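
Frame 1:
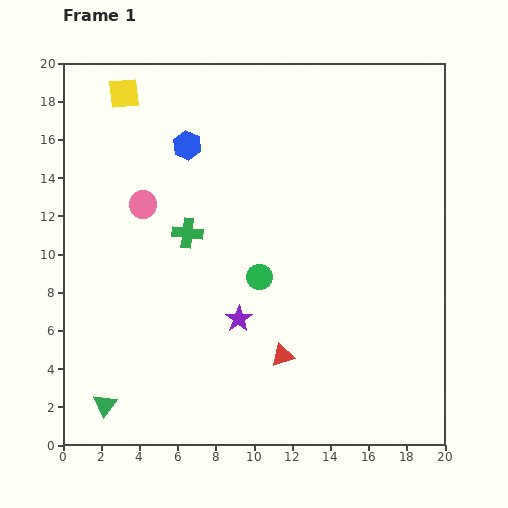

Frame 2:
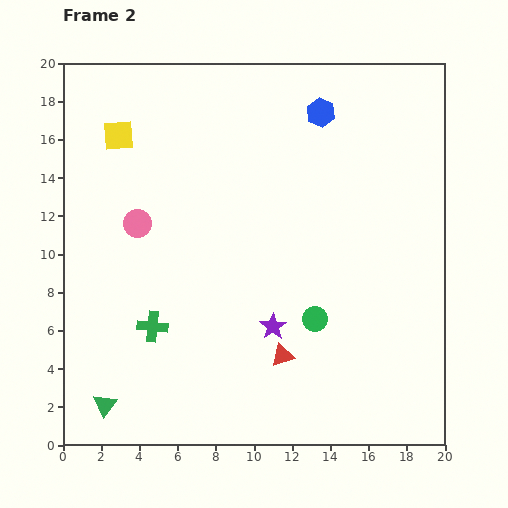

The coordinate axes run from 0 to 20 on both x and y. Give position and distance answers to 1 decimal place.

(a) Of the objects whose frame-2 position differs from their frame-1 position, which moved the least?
the pink circle

(moved 1.0)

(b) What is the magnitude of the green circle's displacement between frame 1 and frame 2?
3.6

The green circle moved from (10.3, 8.8) to (13.2, 6.6), a distance of √(2.9² + 2.2²) ≈ 3.6.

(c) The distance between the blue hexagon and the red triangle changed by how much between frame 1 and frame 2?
+0.8

Distance in frame 1: 12.1. Distance in frame 2: 12.9.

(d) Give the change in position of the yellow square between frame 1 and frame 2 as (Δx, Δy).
(-0.3, -2.2)

The yellow square was at (3.2, 18.4) in frame 1 and (2.9, 16.2) in frame 2.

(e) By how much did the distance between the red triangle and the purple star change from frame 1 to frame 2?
-1.4

Distance in frame 1: 3.0. Distance in frame 2: 1.6.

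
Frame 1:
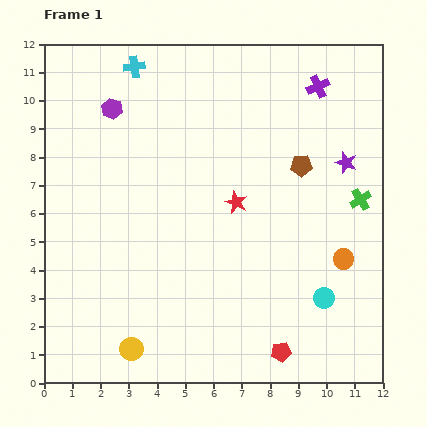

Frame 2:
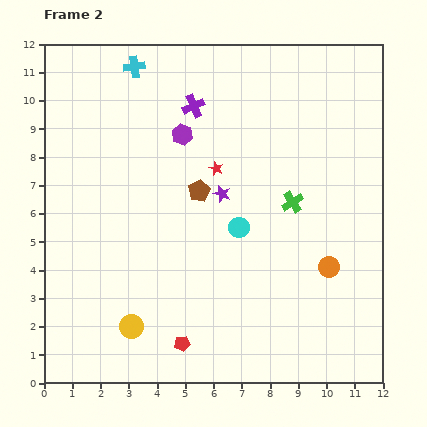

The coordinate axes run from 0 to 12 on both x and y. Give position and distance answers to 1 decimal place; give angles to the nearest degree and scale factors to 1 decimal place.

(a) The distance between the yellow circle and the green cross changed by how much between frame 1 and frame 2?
-2.5

Distance in frame 1: 9.7. Distance in frame 2: 7.2.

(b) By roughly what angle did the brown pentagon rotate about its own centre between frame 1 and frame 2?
27° counter-clockwise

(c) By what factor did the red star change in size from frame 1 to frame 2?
0.6×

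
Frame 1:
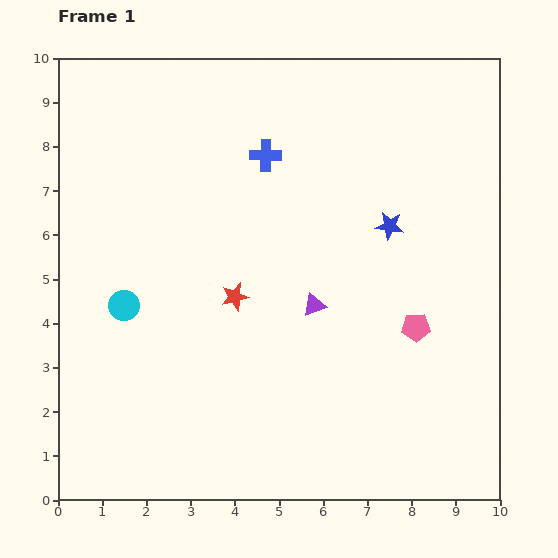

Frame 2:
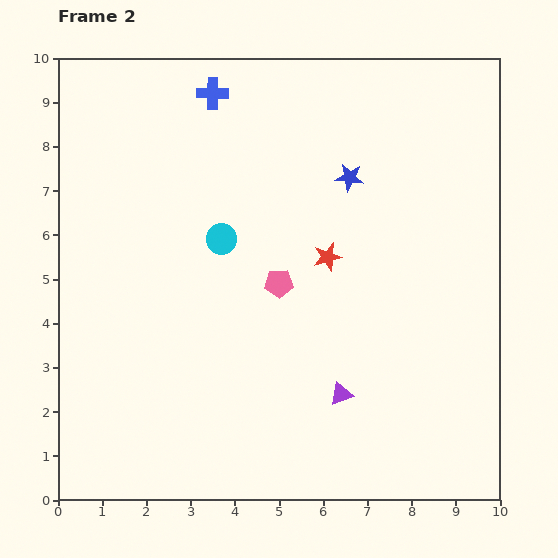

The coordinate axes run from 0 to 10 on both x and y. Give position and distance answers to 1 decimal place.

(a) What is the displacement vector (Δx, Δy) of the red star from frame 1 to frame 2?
(2.1, 0.9)

The red star was at (4.0, 4.6) in frame 1 and (6.1, 5.5) in frame 2.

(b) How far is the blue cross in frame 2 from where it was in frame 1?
1.8

The blue cross moved from (4.7, 7.8) to (3.5, 9.2), a distance of √(1.2² + 1.4²) ≈ 1.8.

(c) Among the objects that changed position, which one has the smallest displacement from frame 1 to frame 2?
the blue star

(moved 1.4)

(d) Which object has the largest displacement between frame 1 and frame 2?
the pink pentagon

(moved 3.3; next 2.7)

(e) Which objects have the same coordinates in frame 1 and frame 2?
none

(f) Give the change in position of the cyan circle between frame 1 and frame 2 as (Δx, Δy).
(2.2, 1.5)

The cyan circle was at (1.5, 4.4) in frame 1 and (3.7, 5.9) in frame 2.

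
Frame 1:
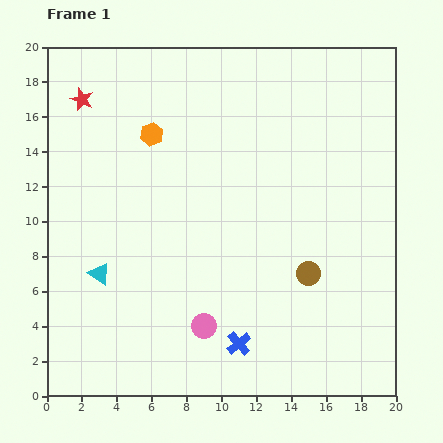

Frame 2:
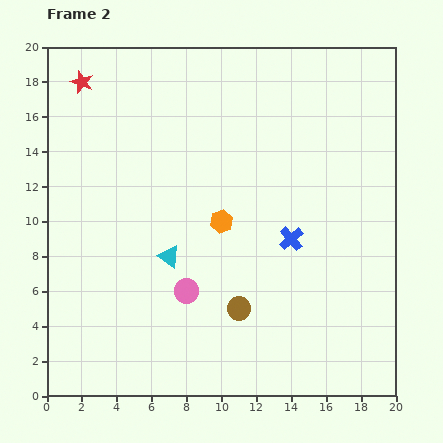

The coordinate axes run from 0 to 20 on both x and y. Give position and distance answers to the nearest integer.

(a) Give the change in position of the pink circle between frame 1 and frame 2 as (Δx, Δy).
(-1, 2)

The pink circle was at (9, 4) in frame 1 and (8, 6) in frame 2.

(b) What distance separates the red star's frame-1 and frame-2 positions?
1

The red star moved from (2, 17) to (2, 18), a distance of √(0² + 1²) ≈ 1.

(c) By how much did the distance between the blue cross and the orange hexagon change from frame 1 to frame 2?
-9

Distance in frame 1: 13. Distance in frame 2: 4.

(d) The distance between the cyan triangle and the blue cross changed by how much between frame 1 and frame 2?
-2

Distance in frame 1: 9. Distance in frame 2: 7.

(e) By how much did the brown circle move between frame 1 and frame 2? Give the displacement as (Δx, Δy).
(-4, -2)

The brown circle was at (15, 7) in frame 1 and (11, 5) in frame 2.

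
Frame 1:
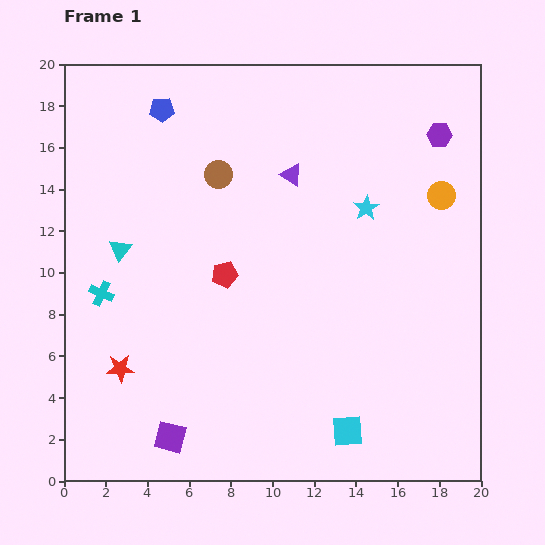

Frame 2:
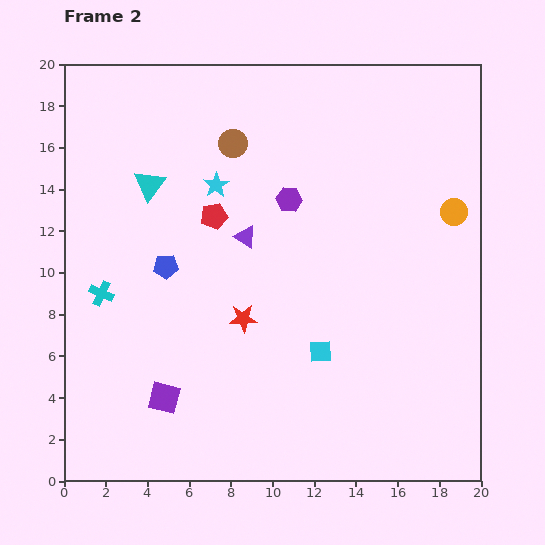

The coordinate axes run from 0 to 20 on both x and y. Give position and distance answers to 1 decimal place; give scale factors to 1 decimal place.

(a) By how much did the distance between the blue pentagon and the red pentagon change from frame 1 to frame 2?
-5.2

Distance in frame 1: 8.5. Distance in frame 2: 3.3.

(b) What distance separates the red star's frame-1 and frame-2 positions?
6.4

The red star moved from (2.7, 5.4) to (8.6, 7.8), a distance of √(5.9² + 2.4²) ≈ 6.4.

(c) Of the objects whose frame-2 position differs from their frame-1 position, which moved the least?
the orange circle

(moved 1.0)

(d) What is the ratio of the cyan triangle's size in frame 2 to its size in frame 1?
1.5×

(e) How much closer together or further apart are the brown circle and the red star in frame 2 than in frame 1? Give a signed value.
-2.0

Distance in frame 1: 10.4. Distance in frame 2: 8.4.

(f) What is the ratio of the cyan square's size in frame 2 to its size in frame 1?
0.7×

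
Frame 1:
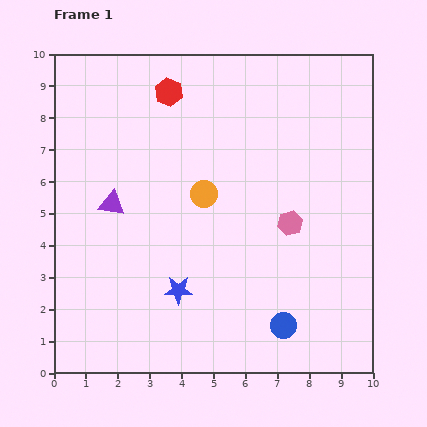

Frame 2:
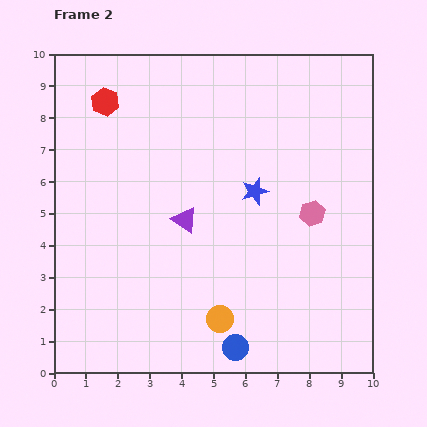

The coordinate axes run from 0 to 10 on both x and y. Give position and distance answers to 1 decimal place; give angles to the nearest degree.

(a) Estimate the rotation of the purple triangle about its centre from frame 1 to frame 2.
26° clockwise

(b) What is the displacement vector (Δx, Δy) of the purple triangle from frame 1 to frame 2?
(2.3, -0.5)

The purple triangle was at (1.8, 5.3) in frame 1 and (4.1, 4.8) in frame 2.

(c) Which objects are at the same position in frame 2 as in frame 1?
none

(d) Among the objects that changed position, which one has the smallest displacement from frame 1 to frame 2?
the pink hexagon

(moved 0.8)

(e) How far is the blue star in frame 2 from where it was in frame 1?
3.9

The blue star moved from (3.9, 2.6) to (6.3, 5.7), a distance of √(2.4² + 3.1²) ≈ 3.9.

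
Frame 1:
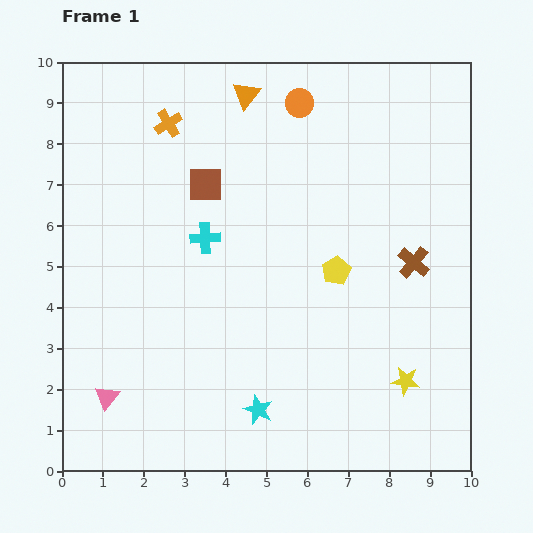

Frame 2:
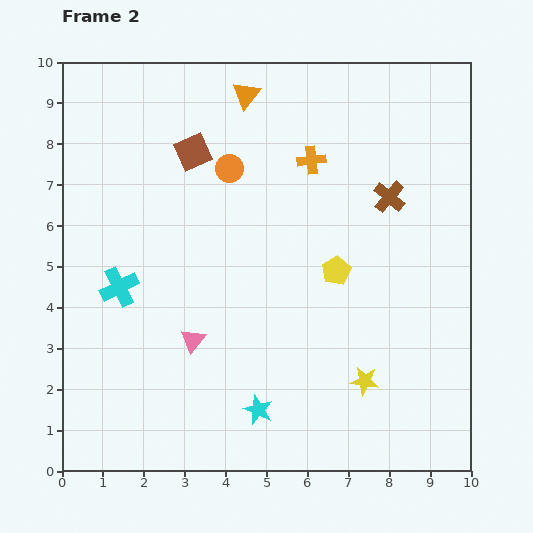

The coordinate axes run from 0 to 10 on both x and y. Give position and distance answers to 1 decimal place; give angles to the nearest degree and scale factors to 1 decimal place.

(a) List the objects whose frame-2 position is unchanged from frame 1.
the yellow pentagon, the cyan star, the orange triangle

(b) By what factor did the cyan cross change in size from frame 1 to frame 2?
1.3×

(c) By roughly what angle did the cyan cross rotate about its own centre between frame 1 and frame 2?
24° counter-clockwise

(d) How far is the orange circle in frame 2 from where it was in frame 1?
2.3

The orange circle moved from (5.8, 9.0) to (4.1, 7.4), a distance of √(1.7² + 1.6²) ≈ 2.3.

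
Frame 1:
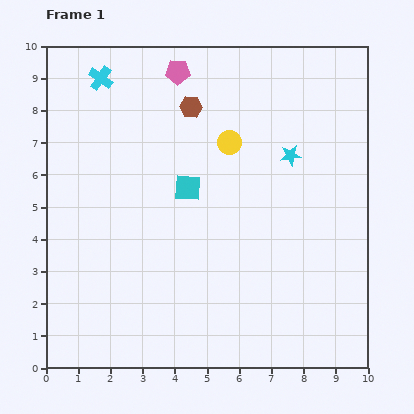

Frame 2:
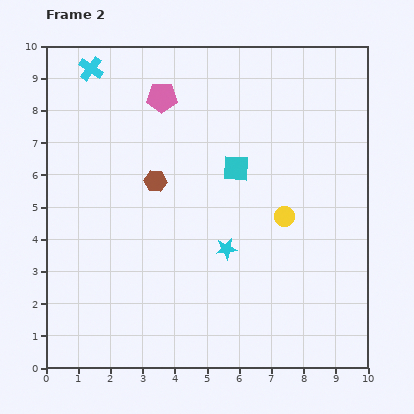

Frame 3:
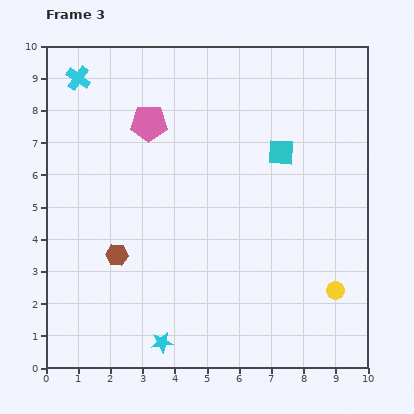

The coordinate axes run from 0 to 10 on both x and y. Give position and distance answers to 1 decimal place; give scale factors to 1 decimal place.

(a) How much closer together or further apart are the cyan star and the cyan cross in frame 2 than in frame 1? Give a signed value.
+0.6

Distance in frame 1: 6.4. Distance in frame 2: 7.0.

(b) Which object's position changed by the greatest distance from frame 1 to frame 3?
the cyan star

(moved 7.0; next 5.7)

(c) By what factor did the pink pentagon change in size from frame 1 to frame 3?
1.5×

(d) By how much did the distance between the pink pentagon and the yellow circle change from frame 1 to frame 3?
+5.1

Distance in frame 1: 2.7. Distance in frame 3: 7.8.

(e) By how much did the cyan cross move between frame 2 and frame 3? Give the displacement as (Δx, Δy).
(-0.4, -0.3)

The cyan cross was at (1.4, 9.3) in frame 2 and (1.0, 9.0) in frame 3.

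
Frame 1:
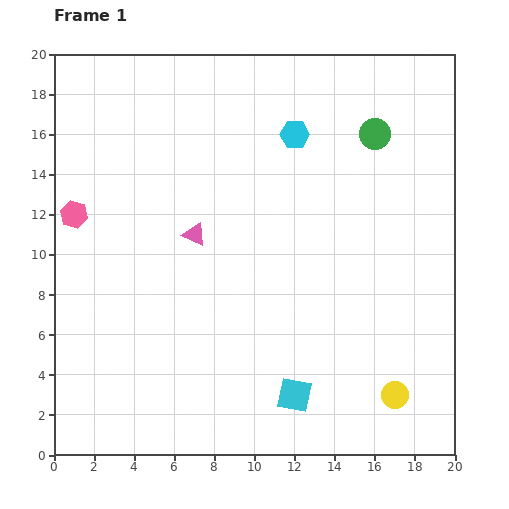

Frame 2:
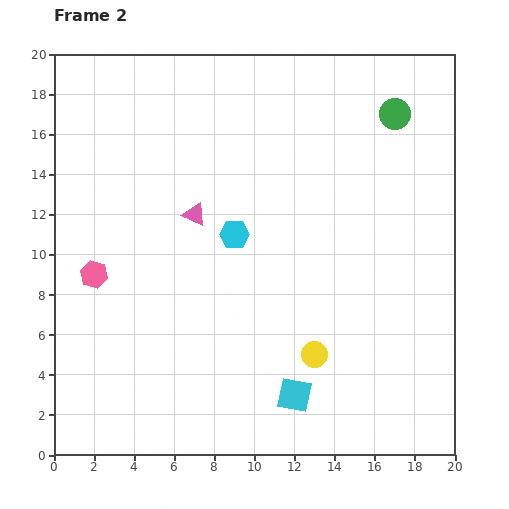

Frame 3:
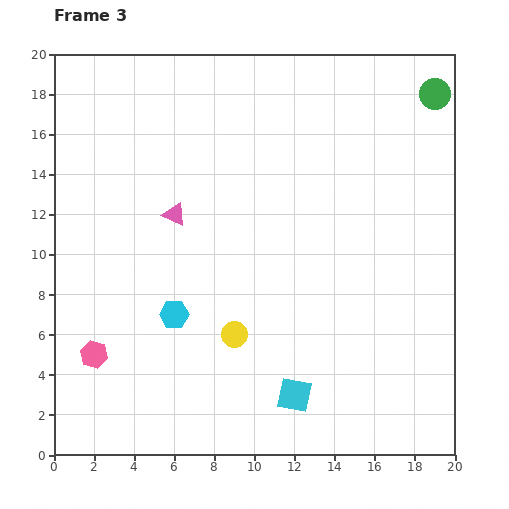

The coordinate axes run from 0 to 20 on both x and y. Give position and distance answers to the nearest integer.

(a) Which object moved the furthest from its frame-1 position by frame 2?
the cyan hexagon

(moved 6; next 4)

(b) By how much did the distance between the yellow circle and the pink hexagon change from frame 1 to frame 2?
-6

Distance in frame 1: 18. Distance in frame 2: 12.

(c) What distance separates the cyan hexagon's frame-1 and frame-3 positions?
11

The cyan hexagon moved from (12, 16) to (6, 7), a distance of √(6² + 9²) ≈ 11.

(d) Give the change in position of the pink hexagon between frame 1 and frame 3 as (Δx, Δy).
(1, -7)

The pink hexagon was at (1, 12) in frame 1 and (2, 5) in frame 3.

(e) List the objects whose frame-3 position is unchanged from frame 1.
the cyan square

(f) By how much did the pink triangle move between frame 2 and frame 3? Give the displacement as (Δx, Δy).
(-1, 0)

The pink triangle was at (7, 12) in frame 2 and (6, 12) in frame 3.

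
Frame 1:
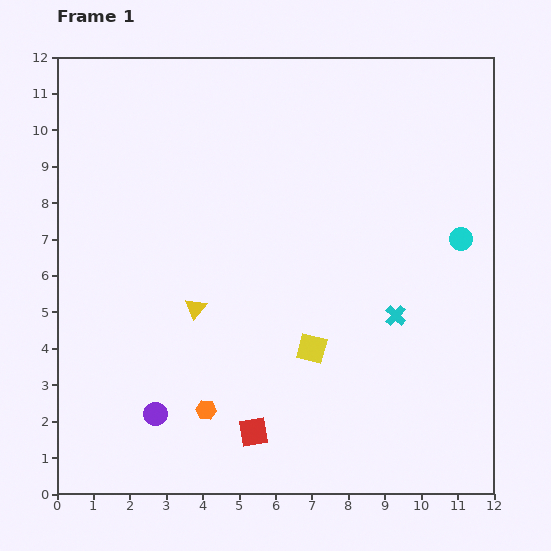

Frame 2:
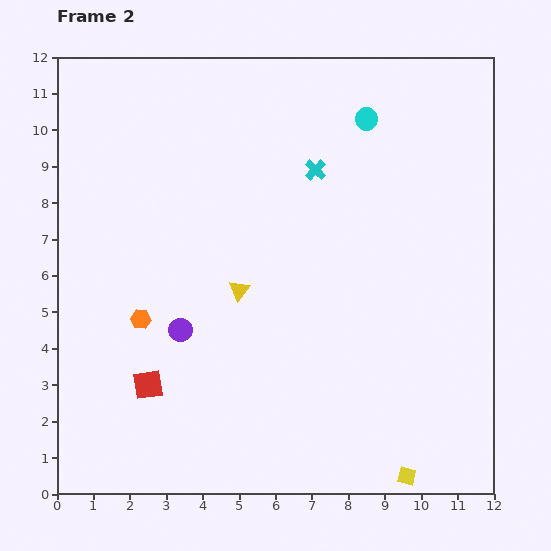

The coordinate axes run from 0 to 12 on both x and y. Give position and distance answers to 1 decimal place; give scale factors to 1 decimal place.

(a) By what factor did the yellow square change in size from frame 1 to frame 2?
0.6×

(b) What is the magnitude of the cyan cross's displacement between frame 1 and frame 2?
4.6

The cyan cross moved from (9.3, 4.9) to (7.1, 8.9), a distance of √(2.2² + 4.0²) ≈ 4.6.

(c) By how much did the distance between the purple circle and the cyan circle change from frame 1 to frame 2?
-2.0

Distance in frame 1: 9.7. Distance in frame 2: 7.7.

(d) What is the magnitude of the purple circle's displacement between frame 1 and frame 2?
2.4

The purple circle moved from (2.7, 2.2) to (3.4, 4.5), a distance of √(0.7² + 2.3²) ≈ 2.4.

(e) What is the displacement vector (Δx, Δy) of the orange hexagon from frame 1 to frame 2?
(-1.8, 2.5)

The orange hexagon was at (4.1, 2.3) in frame 1 and (2.3, 4.8) in frame 2.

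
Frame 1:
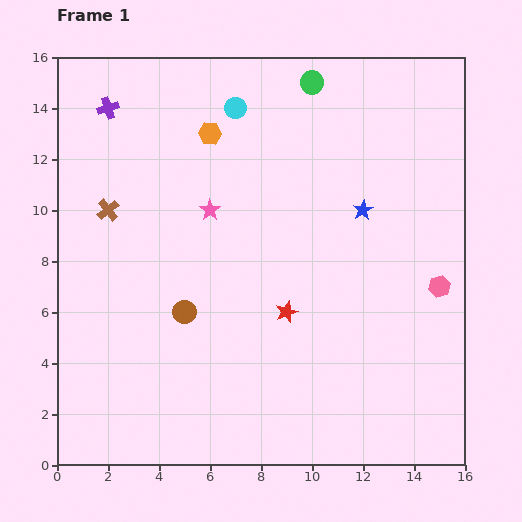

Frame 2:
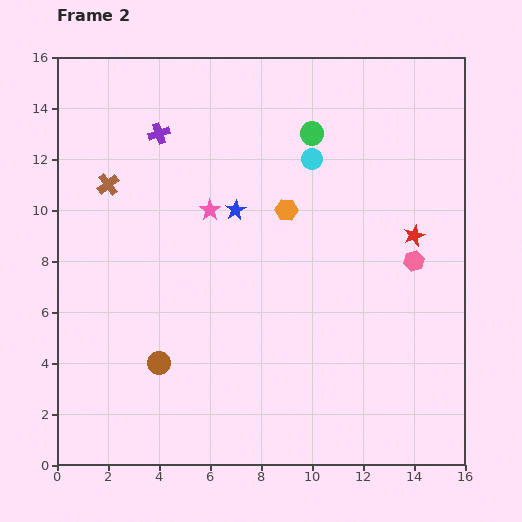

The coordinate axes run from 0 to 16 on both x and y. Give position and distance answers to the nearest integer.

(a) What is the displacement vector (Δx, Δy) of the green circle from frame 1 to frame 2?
(0, -2)

The green circle was at (10, 15) in frame 1 and (10, 13) in frame 2.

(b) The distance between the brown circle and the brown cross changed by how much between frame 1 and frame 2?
+2

Distance in frame 1: 5. Distance in frame 2: 7.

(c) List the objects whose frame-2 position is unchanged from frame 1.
the pink star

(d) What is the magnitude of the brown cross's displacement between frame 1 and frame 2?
1

The brown cross moved from (2, 10) to (2, 11), a distance of √(0² + 1²) ≈ 1.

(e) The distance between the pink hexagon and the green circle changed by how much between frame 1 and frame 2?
-3

Distance in frame 1: 9. Distance in frame 2: 6.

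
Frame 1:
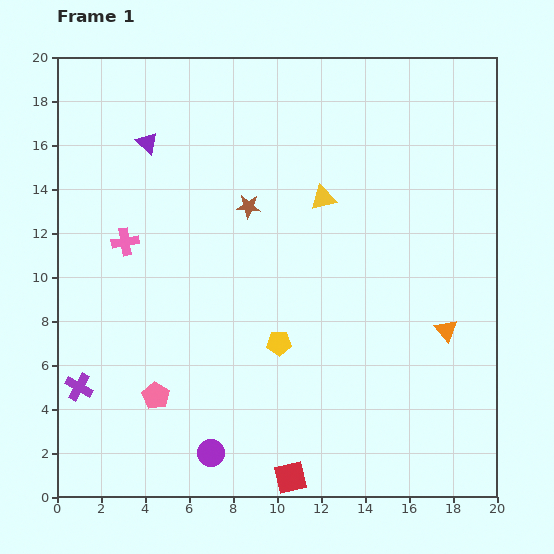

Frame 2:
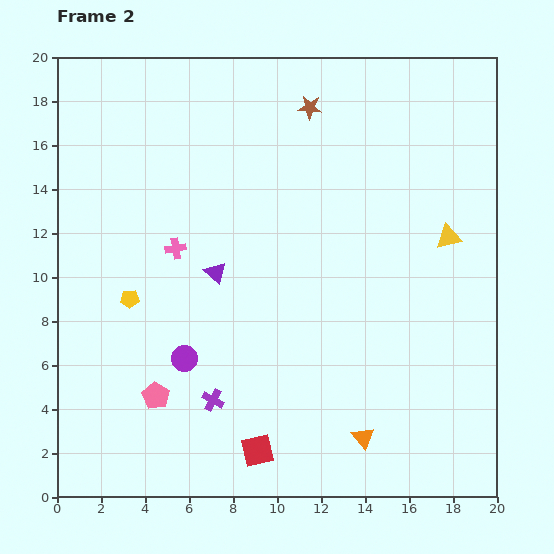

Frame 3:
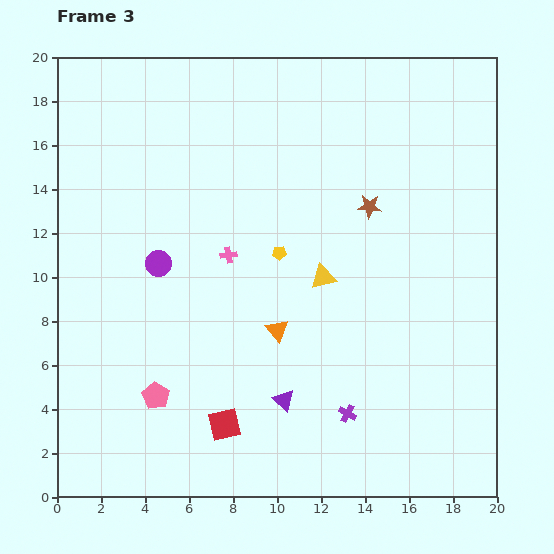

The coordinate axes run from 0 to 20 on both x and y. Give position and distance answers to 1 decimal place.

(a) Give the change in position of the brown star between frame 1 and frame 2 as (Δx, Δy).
(2.8, 4.5)

The brown star was at (8.7, 13.2) in frame 1 and (11.5, 17.7) in frame 2.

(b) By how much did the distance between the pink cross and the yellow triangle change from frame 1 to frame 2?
+3.2

Distance in frame 1: 9.2. Distance in frame 2: 12.4.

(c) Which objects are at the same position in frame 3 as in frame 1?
the pink pentagon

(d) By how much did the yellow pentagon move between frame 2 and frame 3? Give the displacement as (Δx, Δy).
(6.8, 2.1)

The yellow pentagon was at (3.3, 9.0) in frame 2 and (10.1, 11.1) in frame 3.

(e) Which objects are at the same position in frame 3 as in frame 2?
the pink pentagon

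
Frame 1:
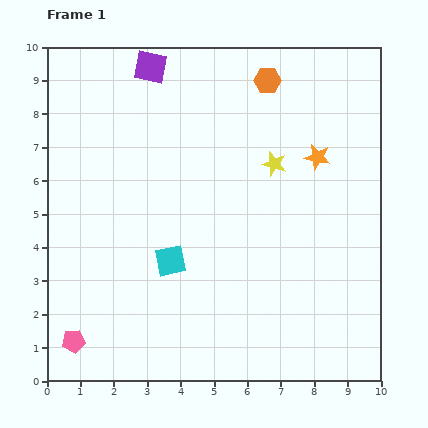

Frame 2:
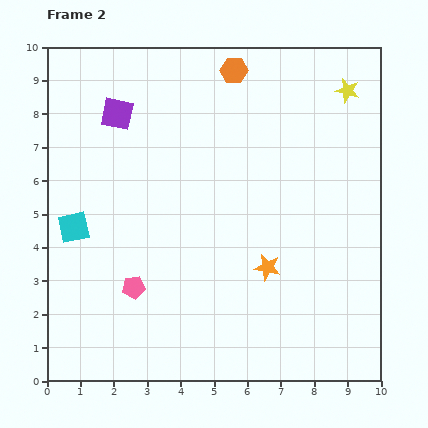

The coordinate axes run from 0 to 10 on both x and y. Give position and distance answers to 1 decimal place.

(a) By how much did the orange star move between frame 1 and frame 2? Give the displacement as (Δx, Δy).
(-1.5, -3.3)

The orange star was at (8.1, 6.7) in frame 1 and (6.6, 3.4) in frame 2.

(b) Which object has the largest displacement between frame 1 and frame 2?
the orange star

(moved 3.6; next 3.1)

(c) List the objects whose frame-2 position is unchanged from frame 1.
none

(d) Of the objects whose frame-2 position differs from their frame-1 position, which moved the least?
the orange hexagon

(moved 1.0)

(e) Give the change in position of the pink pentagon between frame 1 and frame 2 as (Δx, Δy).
(1.8, 1.6)

The pink pentagon was at (0.8, 1.2) in frame 1 and (2.6, 2.8) in frame 2.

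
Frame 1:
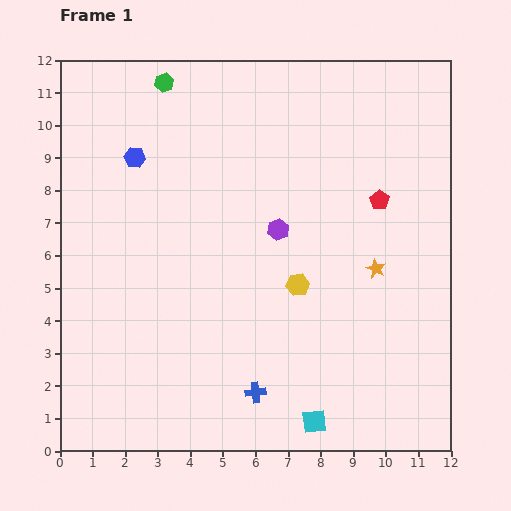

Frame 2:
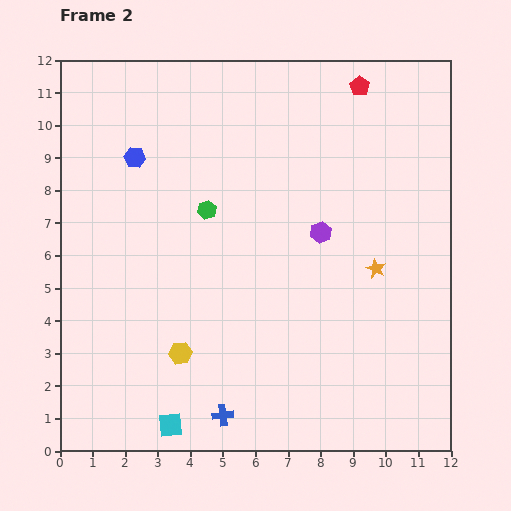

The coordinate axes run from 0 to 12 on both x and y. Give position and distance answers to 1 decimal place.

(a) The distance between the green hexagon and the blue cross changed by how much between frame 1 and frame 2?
-3.6

Distance in frame 1: 9.9. Distance in frame 2: 6.3.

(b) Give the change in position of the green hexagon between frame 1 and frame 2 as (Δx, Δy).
(1.3, -3.9)

The green hexagon was at (3.2, 11.3) in frame 1 and (4.5, 7.4) in frame 2.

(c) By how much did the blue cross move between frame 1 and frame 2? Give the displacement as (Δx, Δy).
(-1.0, -0.7)

The blue cross was at (6.0, 1.8) in frame 1 and (5.0, 1.1) in frame 2.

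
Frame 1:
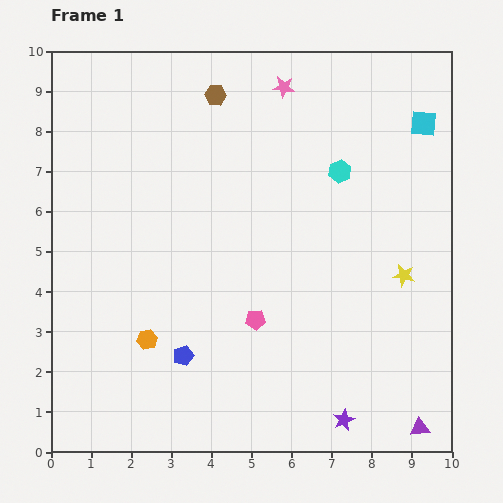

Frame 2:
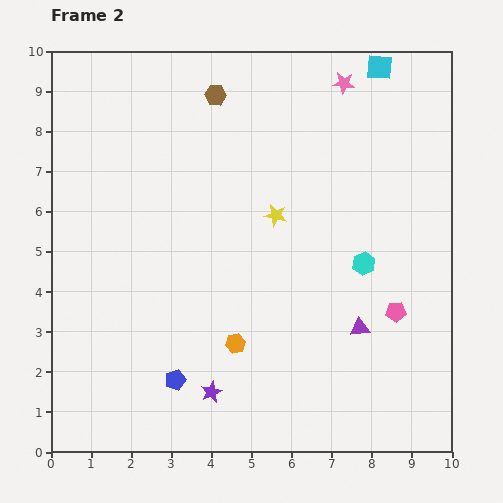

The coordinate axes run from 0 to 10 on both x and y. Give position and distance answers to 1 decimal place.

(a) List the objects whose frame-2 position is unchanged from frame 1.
the brown hexagon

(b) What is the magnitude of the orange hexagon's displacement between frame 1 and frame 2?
2.2

The orange hexagon moved from (2.4, 2.8) to (4.6, 2.7), a distance of √(2.2² + 0.1²) ≈ 2.2.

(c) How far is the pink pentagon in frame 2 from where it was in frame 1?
3.5

The pink pentagon moved from (5.1, 3.3) to (8.6, 3.5), a distance of √(3.5² + 0.2²) ≈ 3.5.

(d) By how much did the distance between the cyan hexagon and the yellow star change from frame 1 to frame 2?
-0.6

Distance in frame 1: 3.1. Distance in frame 2: 2.5.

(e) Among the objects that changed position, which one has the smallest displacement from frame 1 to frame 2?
the blue pentagon

(moved 0.6)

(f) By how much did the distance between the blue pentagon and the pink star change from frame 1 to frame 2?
+1.3

Distance in frame 1: 7.2. Distance in frame 2: 8.5.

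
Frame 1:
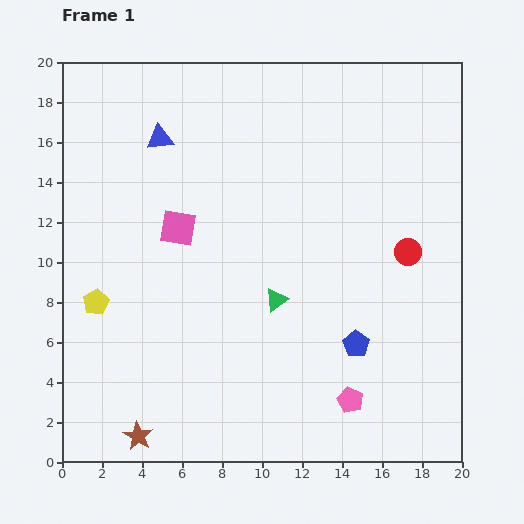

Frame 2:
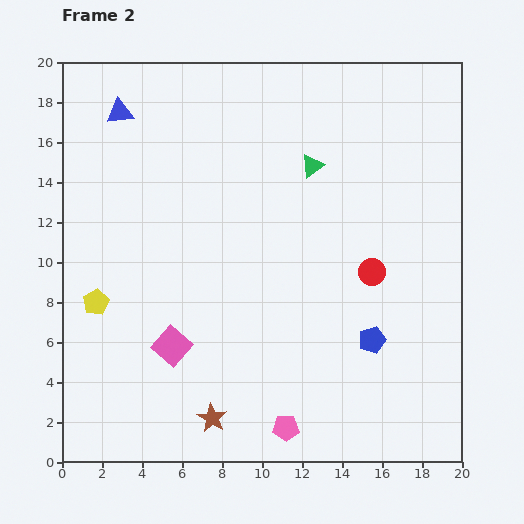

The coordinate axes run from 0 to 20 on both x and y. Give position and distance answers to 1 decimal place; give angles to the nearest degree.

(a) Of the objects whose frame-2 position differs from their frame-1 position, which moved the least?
the blue pentagon

(moved 0.8)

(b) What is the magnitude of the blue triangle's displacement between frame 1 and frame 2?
2.4

The blue triangle moved from (4.9, 16.2) to (2.9, 17.5), a distance of √(2.0² + 1.3²) ≈ 2.4.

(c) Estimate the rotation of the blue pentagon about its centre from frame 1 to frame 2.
19° clockwise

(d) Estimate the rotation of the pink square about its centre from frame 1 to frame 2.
32° clockwise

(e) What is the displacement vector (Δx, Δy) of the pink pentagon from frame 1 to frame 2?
(-3.2, -1.4)

The pink pentagon was at (14.4, 3.1) in frame 1 and (11.2, 1.7) in frame 2.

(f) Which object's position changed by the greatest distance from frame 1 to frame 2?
the green triangle

(moved 6.9; next 5.9)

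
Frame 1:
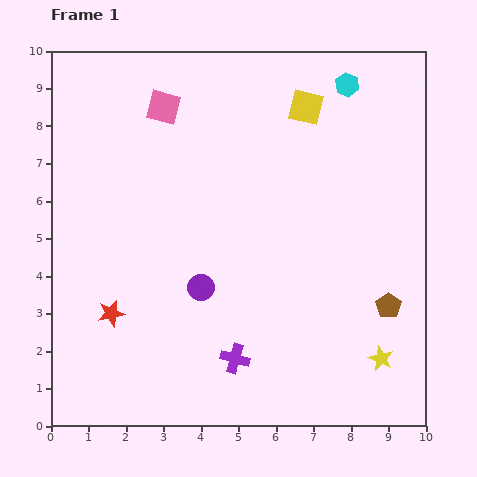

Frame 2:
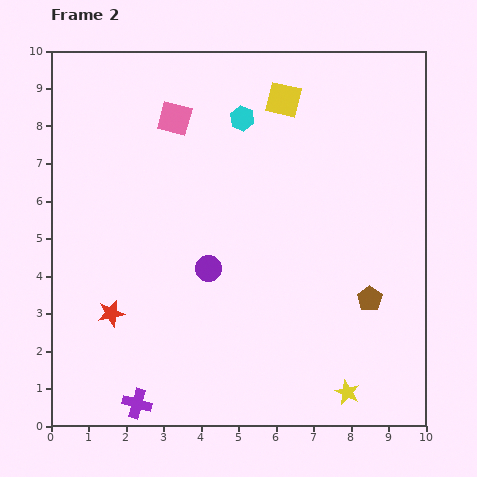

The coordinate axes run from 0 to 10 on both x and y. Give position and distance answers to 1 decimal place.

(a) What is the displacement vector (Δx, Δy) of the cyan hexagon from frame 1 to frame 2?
(-2.8, -0.9)

The cyan hexagon was at (7.9, 9.1) in frame 1 and (5.1, 8.2) in frame 2.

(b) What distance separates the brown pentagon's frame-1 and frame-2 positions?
0.5

The brown pentagon moved from (9.0, 3.2) to (8.5, 3.4), a distance of √(0.5² + 0.2²) ≈ 0.5.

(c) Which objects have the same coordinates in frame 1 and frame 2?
the red star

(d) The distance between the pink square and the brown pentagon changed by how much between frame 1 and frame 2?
-0.9

Distance in frame 1: 8.0. Distance in frame 2: 7.1.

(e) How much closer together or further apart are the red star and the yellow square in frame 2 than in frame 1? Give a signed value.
-0.3

Distance in frame 1: 7.6. Distance in frame 2: 7.3.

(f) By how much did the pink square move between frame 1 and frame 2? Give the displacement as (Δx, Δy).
(0.3, -0.3)

The pink square was at (3.0, 8.5) in frame 1 and (3.3, 8.2) in frame 2.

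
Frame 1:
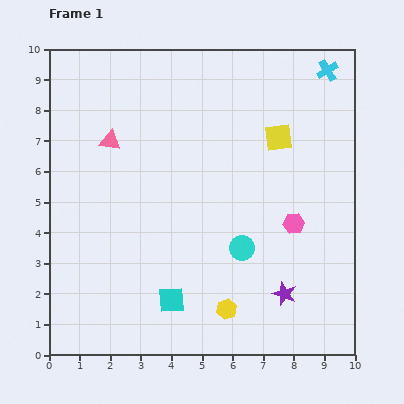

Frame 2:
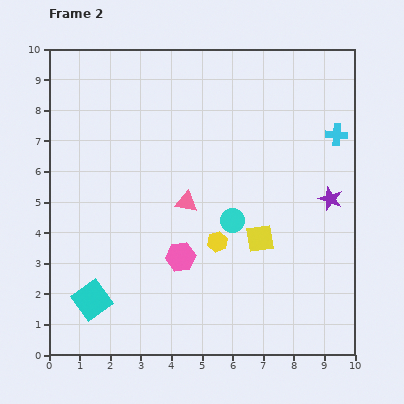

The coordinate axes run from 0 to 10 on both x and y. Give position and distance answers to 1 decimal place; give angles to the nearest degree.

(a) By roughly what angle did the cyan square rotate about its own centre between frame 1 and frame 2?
31° counter-clockwise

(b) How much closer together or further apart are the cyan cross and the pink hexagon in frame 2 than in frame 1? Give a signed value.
+1.4

Distance in frame 1: 5.1. Distance in frame 2: 6.5.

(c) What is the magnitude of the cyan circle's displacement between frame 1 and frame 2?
0.9

The cyan circle moved from (6.3, 3.5) to (6.0, 4.4), a distance of √(0.3² + 0.9²) ≈ 0.9.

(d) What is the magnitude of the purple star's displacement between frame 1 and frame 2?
3.4

The purple star moved from (7.7, 2.0) to (9.2, 5.1), a distance of √(1.5² + 3.1²) ≈ 3.4.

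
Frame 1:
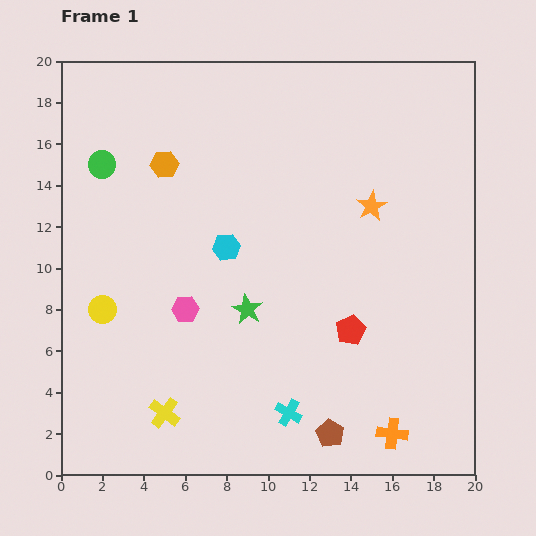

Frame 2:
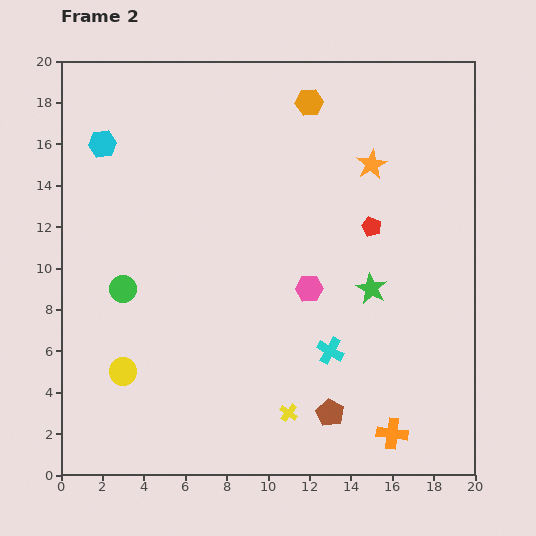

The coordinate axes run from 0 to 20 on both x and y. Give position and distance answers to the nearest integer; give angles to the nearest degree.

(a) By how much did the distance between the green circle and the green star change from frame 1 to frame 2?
+2

Distance in frame 1: 10. Distance in frame 2: 12.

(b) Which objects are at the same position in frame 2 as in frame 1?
the orange cross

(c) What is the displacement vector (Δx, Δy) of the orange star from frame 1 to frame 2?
(0, 2)

The orange star was at (15, 13) in frame 1 and (15, 15) in frame 2.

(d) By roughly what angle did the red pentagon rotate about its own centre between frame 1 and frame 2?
24° counter-clockwise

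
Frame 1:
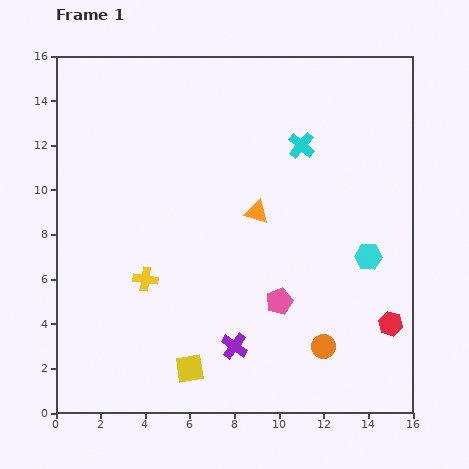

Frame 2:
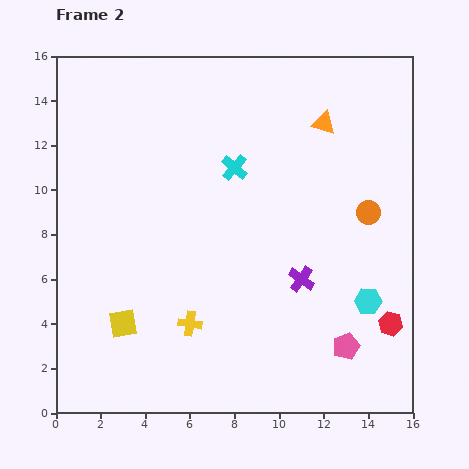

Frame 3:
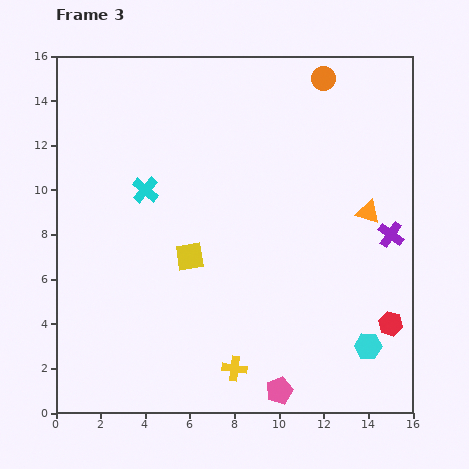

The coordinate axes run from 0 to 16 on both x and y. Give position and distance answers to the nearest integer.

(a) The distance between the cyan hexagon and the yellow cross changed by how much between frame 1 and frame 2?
-2

Distance in frame 1: 10. Distance in frame 2: 8.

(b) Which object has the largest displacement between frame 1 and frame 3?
the orange circle

(moved 12; next 9)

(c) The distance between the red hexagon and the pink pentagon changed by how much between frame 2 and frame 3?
+4

Distance in frame 2: 2. Distance in frame 3: 6.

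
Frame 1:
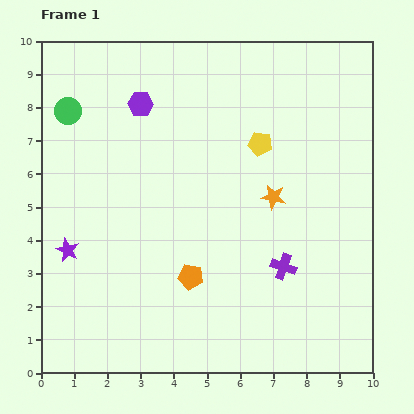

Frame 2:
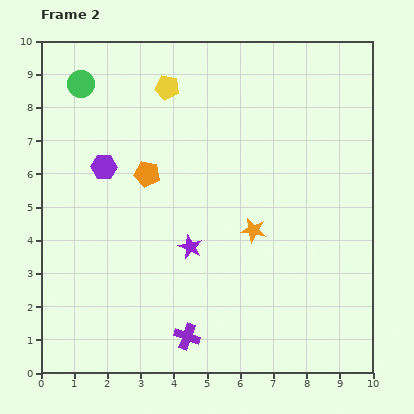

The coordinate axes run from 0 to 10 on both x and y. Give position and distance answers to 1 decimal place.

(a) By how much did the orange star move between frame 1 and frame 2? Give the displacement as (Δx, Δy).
(-0.6, -1.0)

The orange star was at (7.0, 5.3) in frame 1 and (6.4, 4.3) in frame 2.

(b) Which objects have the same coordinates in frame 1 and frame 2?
none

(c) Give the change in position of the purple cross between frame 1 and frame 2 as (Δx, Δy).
(-2.9, -2.1)

The purple cross was at (7.3, 3.2) in frame 1 and (4.4, 1.1) in frame 2.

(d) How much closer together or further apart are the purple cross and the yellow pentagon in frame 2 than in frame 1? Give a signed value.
+3.7

Distance in frame 1: 3.8. Distance in frame 2: 7.5.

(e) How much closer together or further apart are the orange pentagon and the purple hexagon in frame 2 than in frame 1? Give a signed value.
-4.1

Distance in frame 1: 5.4. Distance in frame 2: 1.3.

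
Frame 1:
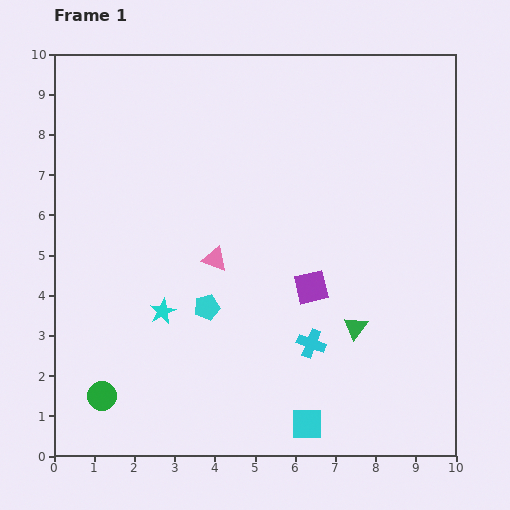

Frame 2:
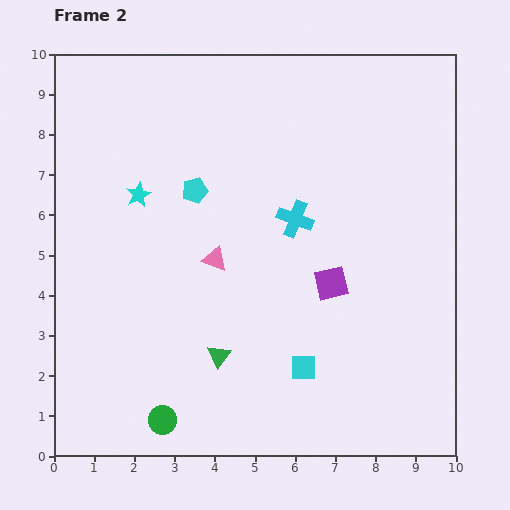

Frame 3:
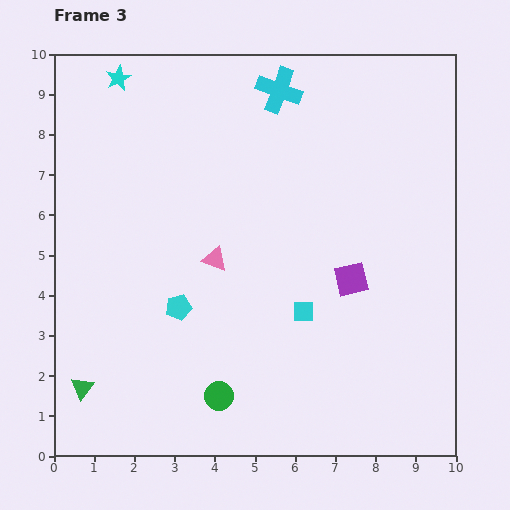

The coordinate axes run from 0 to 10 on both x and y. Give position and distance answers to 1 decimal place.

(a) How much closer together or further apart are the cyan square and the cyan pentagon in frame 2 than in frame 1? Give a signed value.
+1.4

Distance in frame 1: 3.8. Distance in frame 2: 5.2.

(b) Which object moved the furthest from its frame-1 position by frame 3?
the green triangle

(moved 7.0; next 6.4)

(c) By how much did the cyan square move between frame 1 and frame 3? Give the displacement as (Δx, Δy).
(-0.1, 2.8)

The cyan square was at (6.3, 0.8) in frame 1 and (6.2, 3.6) in frame 3.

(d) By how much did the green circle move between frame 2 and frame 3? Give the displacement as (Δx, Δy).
(1.4, 0.6)

The green circle was at (2.7, 0.9) in frame 2 and (4.1, 1.5) in frame 3.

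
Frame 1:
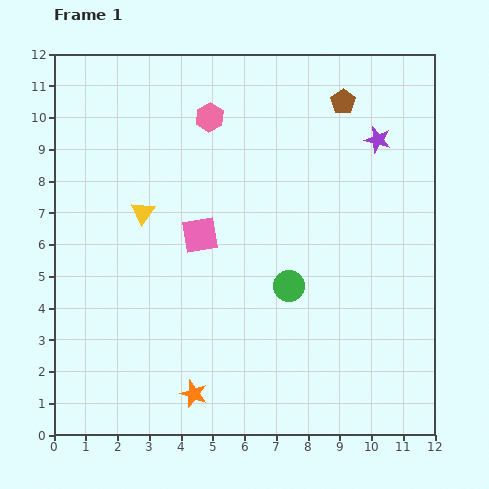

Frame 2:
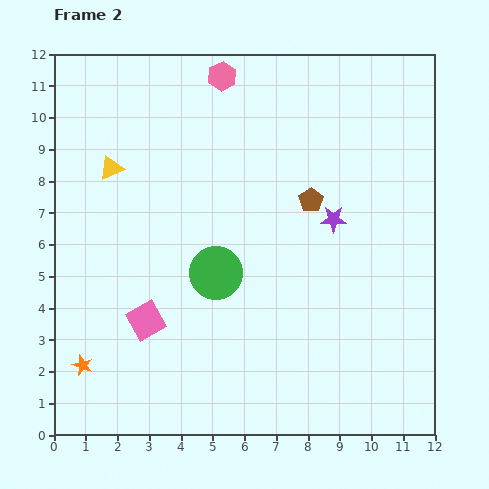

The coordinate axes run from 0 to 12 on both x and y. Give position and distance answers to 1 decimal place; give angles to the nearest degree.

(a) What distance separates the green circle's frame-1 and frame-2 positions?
2.3

The green circle moved from (7.4, 4.7) to (5.1, 5.1), a distance of √(2.3² + 0.4²) ≈ 2.3.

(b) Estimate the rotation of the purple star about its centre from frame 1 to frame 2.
15° counter-clockwise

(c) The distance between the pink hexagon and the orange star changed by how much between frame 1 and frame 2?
+1.4

Distance in frame 1: 8.7. Distance in frame 2: 10.1.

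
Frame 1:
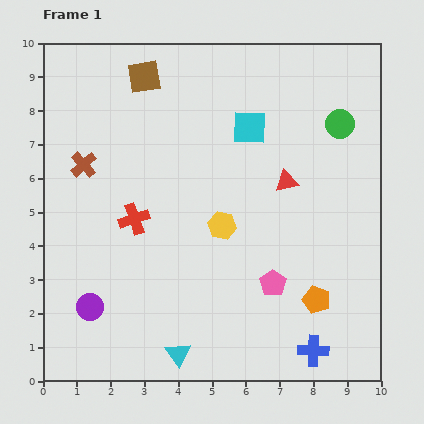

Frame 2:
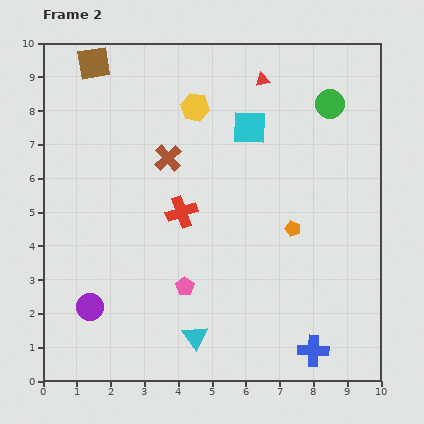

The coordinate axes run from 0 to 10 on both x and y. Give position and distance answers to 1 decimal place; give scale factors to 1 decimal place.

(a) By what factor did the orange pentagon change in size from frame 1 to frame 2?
0.6×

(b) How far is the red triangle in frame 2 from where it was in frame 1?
3.1

The red triangle moved from (7.2, 5.9) to (6.5, 8.9), a distance of √(0.7² + 3.0²) ≈ 3.1.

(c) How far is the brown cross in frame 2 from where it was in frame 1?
2.5

The brown cross moved from (1.2, 6.4) to (3.7, 6.6), a distance of √(2.5² + 0.2²) ≈ 2.5.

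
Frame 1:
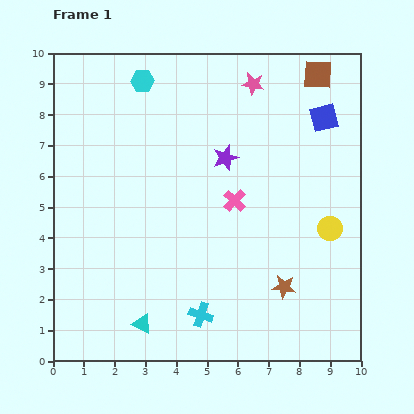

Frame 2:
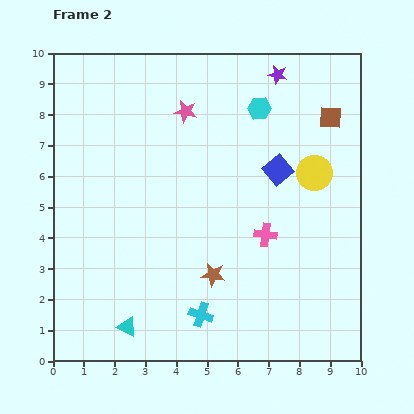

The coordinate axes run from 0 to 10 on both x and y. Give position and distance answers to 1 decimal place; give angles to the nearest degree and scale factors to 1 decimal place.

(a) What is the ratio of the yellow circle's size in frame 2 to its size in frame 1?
1.5×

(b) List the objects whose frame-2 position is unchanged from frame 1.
the cyan cross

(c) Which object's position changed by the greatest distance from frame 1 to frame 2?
the cyan hexagon

(moved 3.9; next 3.2)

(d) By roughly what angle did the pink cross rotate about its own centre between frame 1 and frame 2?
36° counter-clockwise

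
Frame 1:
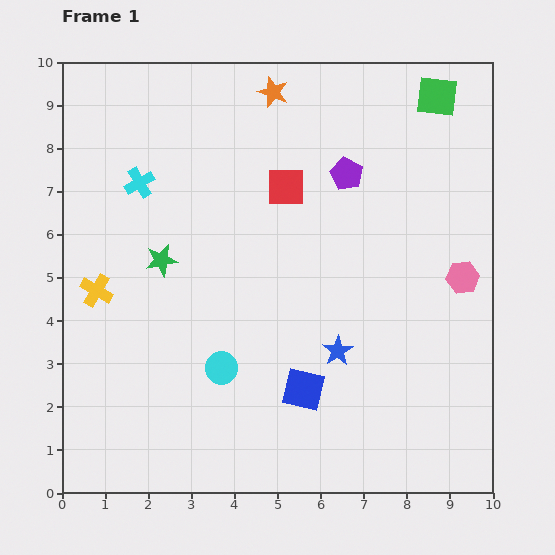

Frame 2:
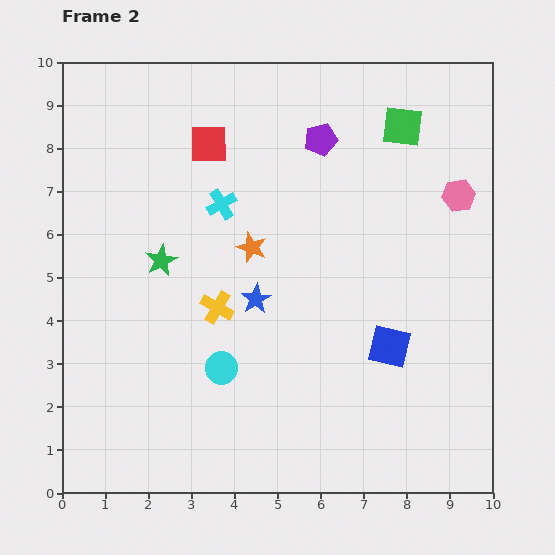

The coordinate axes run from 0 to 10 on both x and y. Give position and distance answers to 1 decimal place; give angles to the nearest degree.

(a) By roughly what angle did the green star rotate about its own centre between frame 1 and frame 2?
16° counter-clockwise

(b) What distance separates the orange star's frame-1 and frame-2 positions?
3.6

The orange star moved from (4.9, 9.3) to (4.4, 5.7), a distance of √(0.5² + 3.6²) ≈ 3.6.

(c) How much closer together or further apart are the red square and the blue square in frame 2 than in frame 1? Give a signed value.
+1.6

Distance in frame 1: 4.7. Distance in frame 2: 6.3.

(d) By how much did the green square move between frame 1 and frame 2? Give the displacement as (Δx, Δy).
(-0.8, -0.7)

The green square was at (8.7, 9.2) in frame 1 and (7.9, 8.5) in frame 2.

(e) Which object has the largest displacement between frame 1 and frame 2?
the orange star

(moved 3.6; next 2.8)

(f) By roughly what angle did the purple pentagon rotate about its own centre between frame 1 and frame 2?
31° clockwise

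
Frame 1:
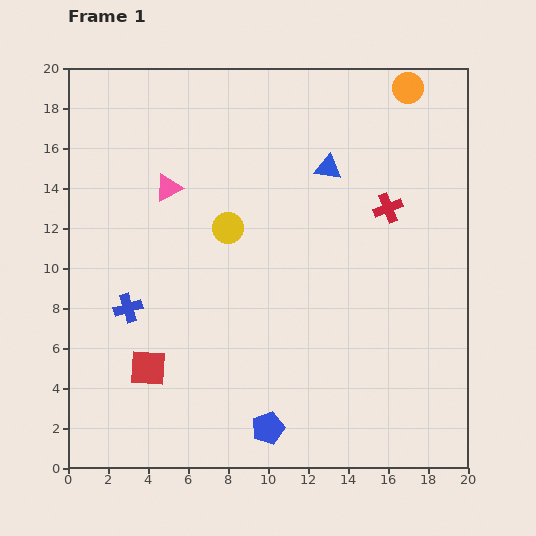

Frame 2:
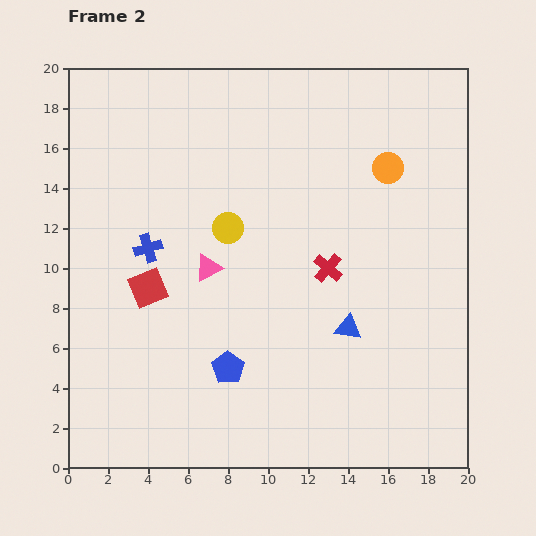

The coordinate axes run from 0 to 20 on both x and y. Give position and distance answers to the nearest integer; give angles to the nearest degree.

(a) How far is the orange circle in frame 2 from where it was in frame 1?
4

The orange circle moved from (17, 19) to (16, 15), a distance of √(1² + 4²) ≈ 4.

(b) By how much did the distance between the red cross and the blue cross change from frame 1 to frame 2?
-5

Distance in frame 1: 14. Distance in frame 2: 9.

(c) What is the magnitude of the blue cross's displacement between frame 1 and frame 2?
3

The blue cross moved from (3, 8) to (4, 11), a distance of √(1² + 3²) ≈ 3.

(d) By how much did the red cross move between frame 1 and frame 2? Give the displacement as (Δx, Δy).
(-3, -3)

The red cross was at (16, 13) in frame 1 and (13, 10) in frame 2.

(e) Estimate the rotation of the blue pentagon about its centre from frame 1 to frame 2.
18° counter-clockwise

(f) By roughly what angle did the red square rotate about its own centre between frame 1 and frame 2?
25° counter-clockwise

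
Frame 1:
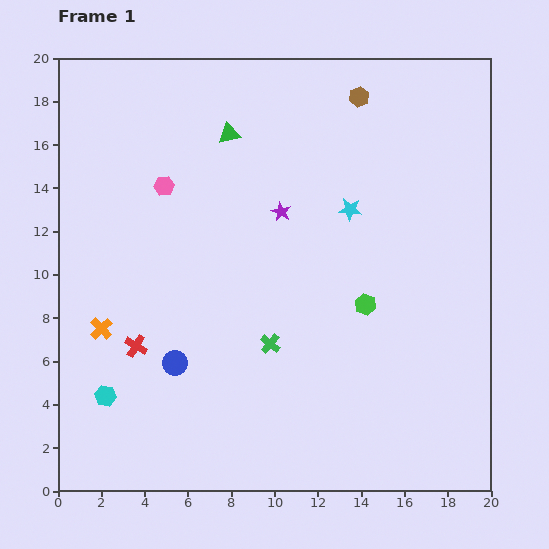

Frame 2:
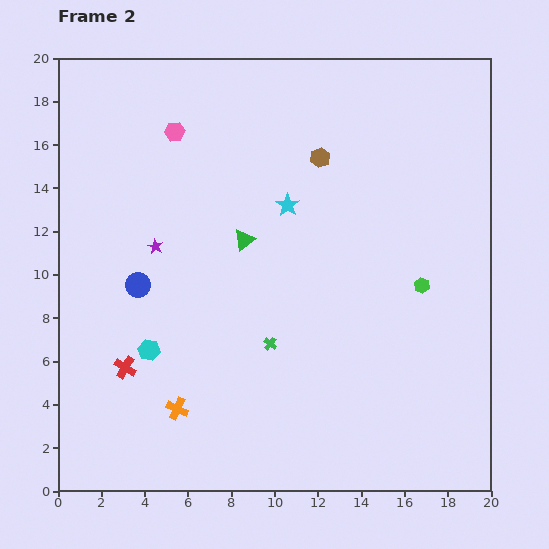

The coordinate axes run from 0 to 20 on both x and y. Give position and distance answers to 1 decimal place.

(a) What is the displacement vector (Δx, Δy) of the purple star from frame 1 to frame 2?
(-5.8, -1.6)

The purple star was at (10.3, 12.9) in frame 1 and (4.5, 11.3) in frame 2.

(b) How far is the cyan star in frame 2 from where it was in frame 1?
2.9

The cyan star moved from (13.5, 13.0) to (10.6, 13.2), a distance of √(2.9² + 0.2²) ≈ 2.9.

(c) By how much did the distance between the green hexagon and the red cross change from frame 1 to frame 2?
+3.4

Distance in frame 1: 10.8. Distance in frame 2: 14.2.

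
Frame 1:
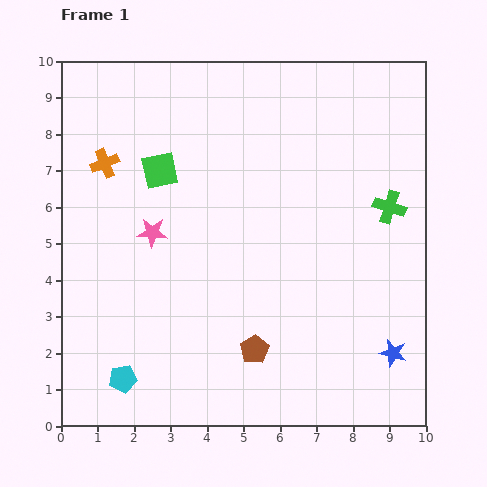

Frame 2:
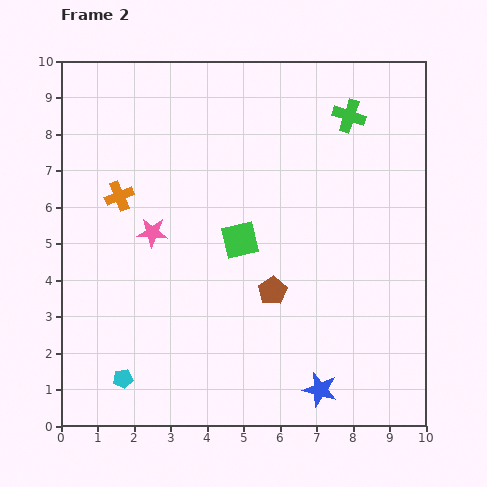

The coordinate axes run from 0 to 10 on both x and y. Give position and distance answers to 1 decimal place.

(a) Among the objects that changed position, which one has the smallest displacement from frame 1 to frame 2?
the orange cross

(moved 1.0)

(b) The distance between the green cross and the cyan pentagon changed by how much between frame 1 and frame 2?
+0.8

Distance in frame 1: 8.7. Distance in frame 2: 9.5.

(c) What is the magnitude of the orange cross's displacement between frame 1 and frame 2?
1.0

The orange cross moved from (1.2, 7.2) to (1.6, 6.3), a distance of √(0.4² + 0.9²) ≈ 1.0.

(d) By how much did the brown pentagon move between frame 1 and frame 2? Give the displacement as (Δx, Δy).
(0.5, 1.6)

The brown pentagon was at (5.3, 2.1) in frame 1 and (5.8, 3.7) in frame 2.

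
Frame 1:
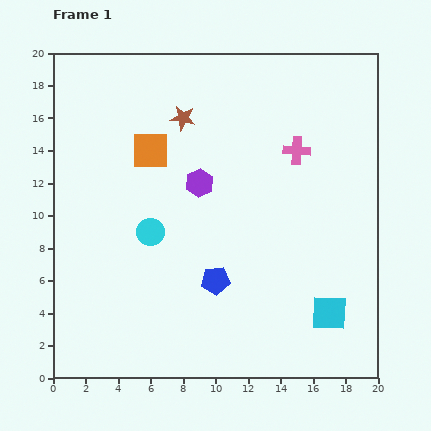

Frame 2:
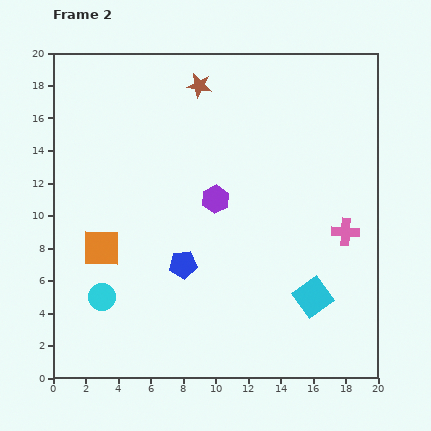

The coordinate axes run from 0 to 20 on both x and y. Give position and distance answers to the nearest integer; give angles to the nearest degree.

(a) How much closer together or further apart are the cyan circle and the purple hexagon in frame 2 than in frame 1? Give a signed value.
+5

Distance in frame 1: 4. Distance in frame 2: 9.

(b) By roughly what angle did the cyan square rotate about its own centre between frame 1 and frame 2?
38° counter-clockwise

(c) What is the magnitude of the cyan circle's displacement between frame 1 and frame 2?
5

The cyan circle moved from (6, 9) to (3, 5), a distance of √(3² + 4²) ≈ 5.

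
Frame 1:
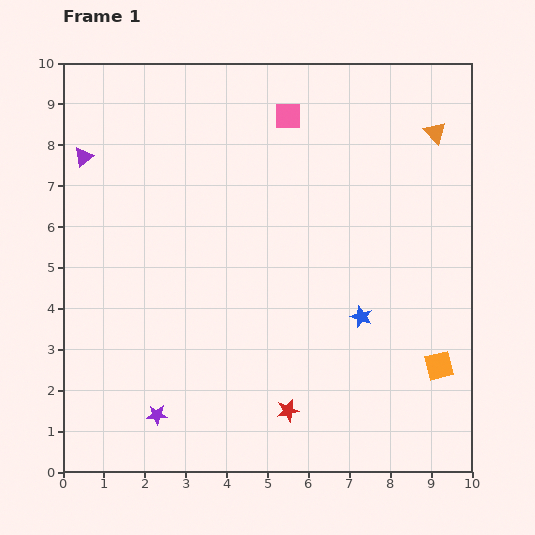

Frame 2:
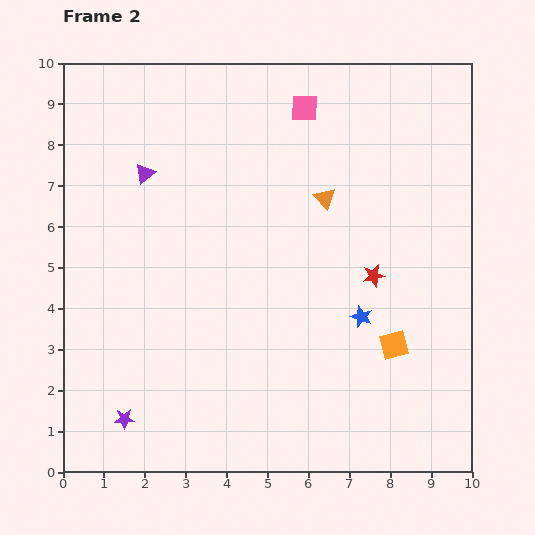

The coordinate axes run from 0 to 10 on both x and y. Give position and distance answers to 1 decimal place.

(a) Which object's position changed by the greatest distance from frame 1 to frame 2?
the red star

(moved 3.9; next 3.1)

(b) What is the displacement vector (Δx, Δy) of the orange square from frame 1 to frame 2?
(-1.1, 0.5)

The orange square was at (9.2, 2.6) in frame 1 and (8.1, 3.1) in frame 2.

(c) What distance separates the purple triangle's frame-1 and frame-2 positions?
1.6

The purple triangle moved from (0.5, 7.7) to (2.0, 7.3), a distance of √(1.5² + 0.4²) ≈ 1.6.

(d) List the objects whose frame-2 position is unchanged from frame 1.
the blue star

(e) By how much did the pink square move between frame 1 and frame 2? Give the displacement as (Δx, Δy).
(0.4, 0.2)

The pink square was at (5.5, 8.7) in frame 1 and (5.9, 8.9) in frame 2.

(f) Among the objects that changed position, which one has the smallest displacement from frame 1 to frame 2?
the pink square

(moved 0.4)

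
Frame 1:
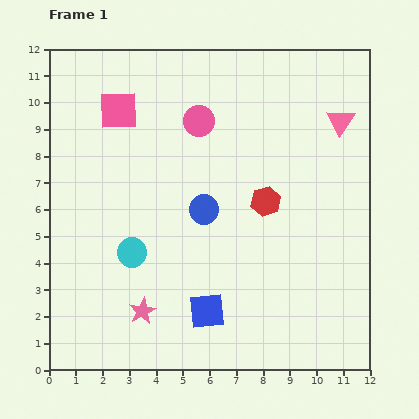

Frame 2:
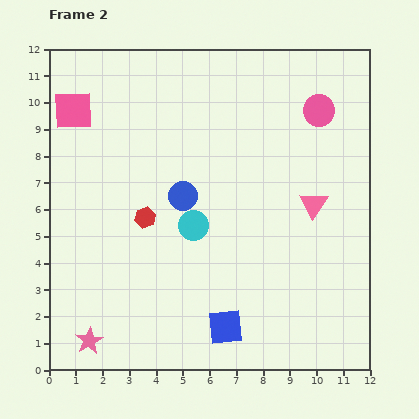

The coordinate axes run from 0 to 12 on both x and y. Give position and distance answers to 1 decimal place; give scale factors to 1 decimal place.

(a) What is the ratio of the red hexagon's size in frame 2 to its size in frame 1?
0.7×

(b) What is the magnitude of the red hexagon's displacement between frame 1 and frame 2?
4.5

The red hexagon moved from (8.1, 6.3) to (3.6, 5.7), a distance of √(4.5² + 0.6²) ≈ 4.5.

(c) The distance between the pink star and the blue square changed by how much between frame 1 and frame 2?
+2.7

Distance in frame 1: 2.4. Distance in frame 2: 5.1.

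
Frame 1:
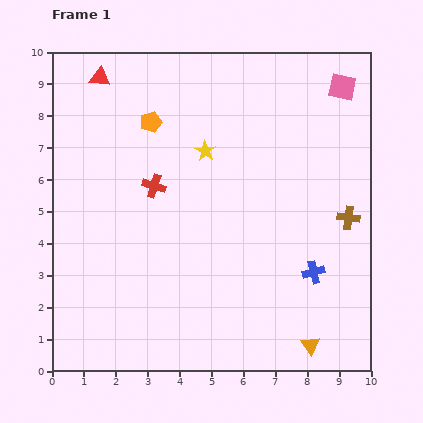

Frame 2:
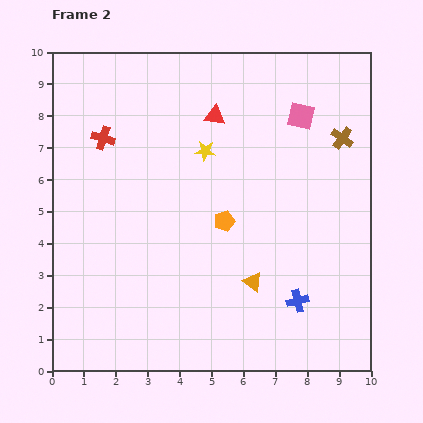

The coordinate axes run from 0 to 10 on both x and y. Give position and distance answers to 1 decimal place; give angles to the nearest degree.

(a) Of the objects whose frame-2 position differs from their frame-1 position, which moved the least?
the blue cross

(moved 1.0)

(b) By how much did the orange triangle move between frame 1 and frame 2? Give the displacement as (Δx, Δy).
(-1.8, 2.0)

The orange triangle was at (8.1, 0.8) in frame 1 and (6.3, 2.8) in frame 2.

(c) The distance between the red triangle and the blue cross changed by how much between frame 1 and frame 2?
-2.7

Distance in frame 1: 9.1. Distance in frame 2: 6.4.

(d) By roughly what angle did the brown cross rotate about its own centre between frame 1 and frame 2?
28° clockwise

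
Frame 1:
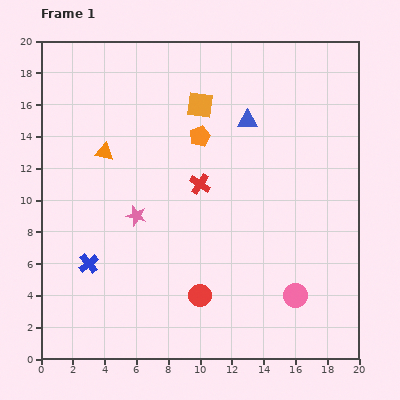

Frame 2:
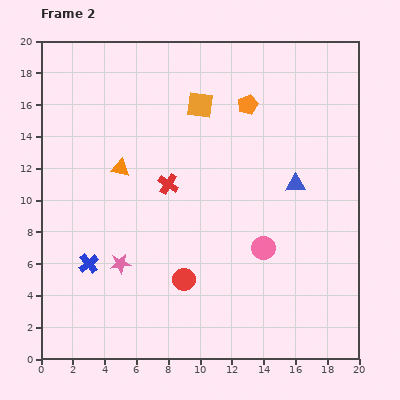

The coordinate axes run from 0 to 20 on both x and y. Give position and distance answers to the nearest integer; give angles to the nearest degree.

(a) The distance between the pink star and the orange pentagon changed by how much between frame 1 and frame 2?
+7

Distance in frame 1: 6. Distance in frame 2: 13.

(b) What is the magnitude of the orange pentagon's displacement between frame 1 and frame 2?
4

The orange pentagon moved from (10, 14) to (13, 16), a distance of √(3² + 2²) ≈ 4.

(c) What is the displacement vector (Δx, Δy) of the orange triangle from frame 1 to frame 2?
(1, -1)

The orange triangle was at (4, 13) in frame 1 and (5, 12) in frame 2.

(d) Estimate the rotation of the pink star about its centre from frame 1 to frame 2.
21° counter-clockwise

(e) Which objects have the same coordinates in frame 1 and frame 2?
the blue cross, the orange square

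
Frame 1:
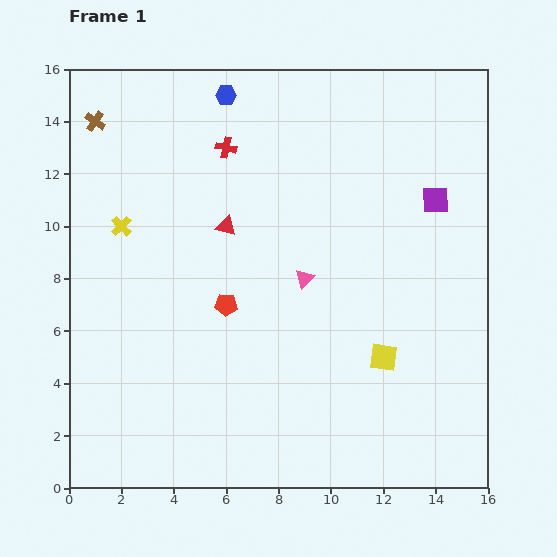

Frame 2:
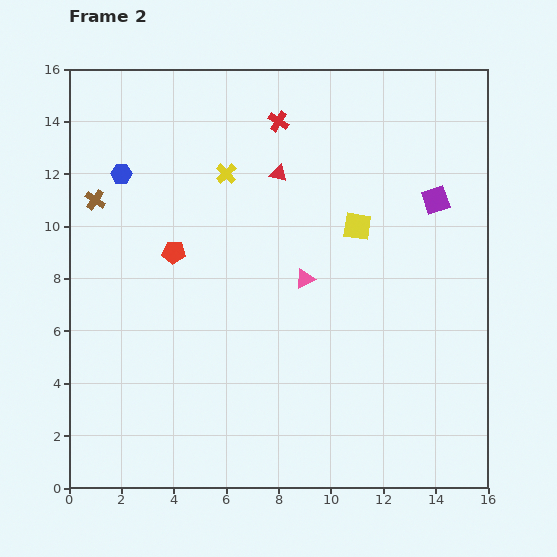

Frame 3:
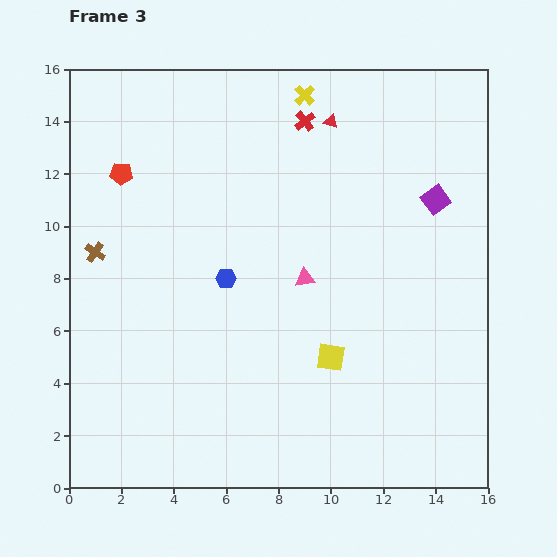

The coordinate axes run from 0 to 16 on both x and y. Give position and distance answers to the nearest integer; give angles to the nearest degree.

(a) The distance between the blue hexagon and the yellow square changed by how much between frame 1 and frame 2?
-3

Distance in frame 1: 12. Distance in frame 2: 9.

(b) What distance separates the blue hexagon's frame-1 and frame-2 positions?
5

The blue hexagon moved from (6, 15) to (2, 12), a distance of √(4² + 3²) ≈ 5.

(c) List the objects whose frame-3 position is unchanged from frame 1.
the pink triangle, the purple square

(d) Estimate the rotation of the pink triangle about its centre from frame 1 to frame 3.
38° clockwise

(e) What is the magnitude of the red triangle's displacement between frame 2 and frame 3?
3

The red triangle moved from (8, 12) to (10, 14), a distance of √(2² + 2²) ≈ 3.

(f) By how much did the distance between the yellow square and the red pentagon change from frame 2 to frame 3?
+4

Distance in frame 2: 7. Distance in frame 3: 11.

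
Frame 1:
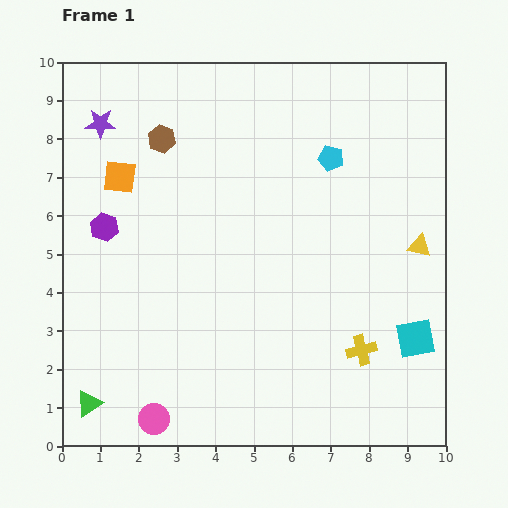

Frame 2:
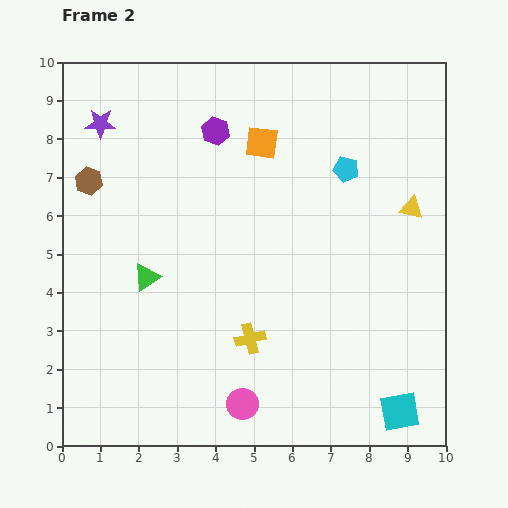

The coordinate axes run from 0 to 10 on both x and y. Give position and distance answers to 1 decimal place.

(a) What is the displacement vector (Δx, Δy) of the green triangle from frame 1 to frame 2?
(1.5, 3.3)

The green triangle was at (0.7, 1.1) in frame 1 and (2.2, 4.4) in frame 2.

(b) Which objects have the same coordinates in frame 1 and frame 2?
the purple star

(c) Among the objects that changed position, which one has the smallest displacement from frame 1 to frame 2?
the cyan pentagon

(moved 0.5)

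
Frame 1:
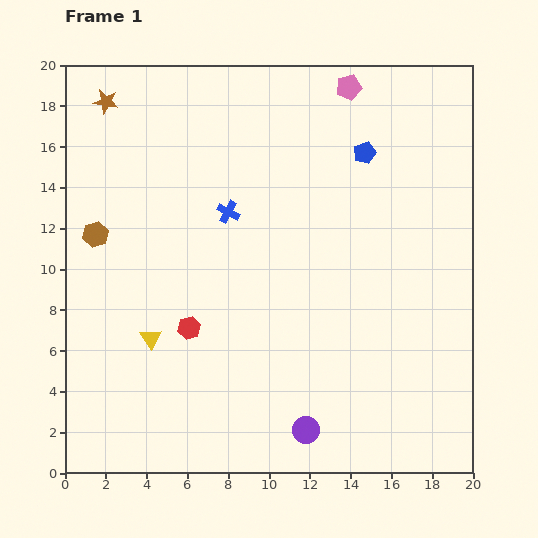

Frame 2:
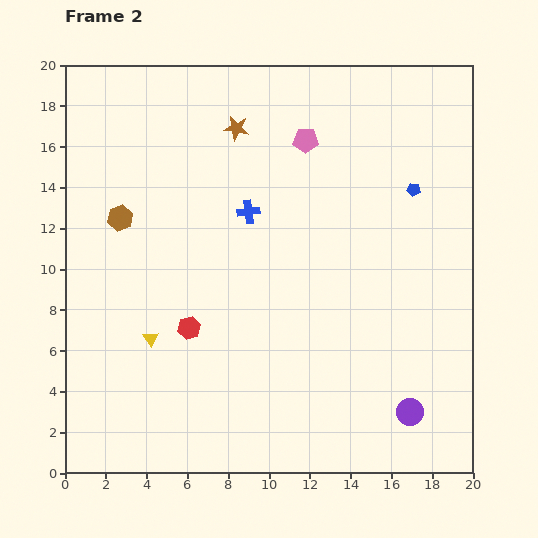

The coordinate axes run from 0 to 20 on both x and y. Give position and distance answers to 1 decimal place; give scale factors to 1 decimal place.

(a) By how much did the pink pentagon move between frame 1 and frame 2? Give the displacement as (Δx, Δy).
(-2.1, -2.6)

The pink pentagon was at (13.9, 18.9) in frame 1 and (11.8, 16.3) in frame 2.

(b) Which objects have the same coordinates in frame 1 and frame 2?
the red hexagon, the yellow triangle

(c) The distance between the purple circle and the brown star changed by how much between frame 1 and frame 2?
-2.5

Distance in frame 1: 18.8. Distance in frame 2: 16.3.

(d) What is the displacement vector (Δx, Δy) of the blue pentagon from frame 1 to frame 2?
(2.4, -1.8)

The blue pentagon was at (14.7, 15.7) in frame 1 and (17.1, 13.9) in frame 2.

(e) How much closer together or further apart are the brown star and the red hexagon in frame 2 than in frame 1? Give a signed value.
-1.7

Distance in frame 1: 11.8. Distance in frame 2: 10.1.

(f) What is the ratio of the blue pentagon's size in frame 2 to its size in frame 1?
0.6×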